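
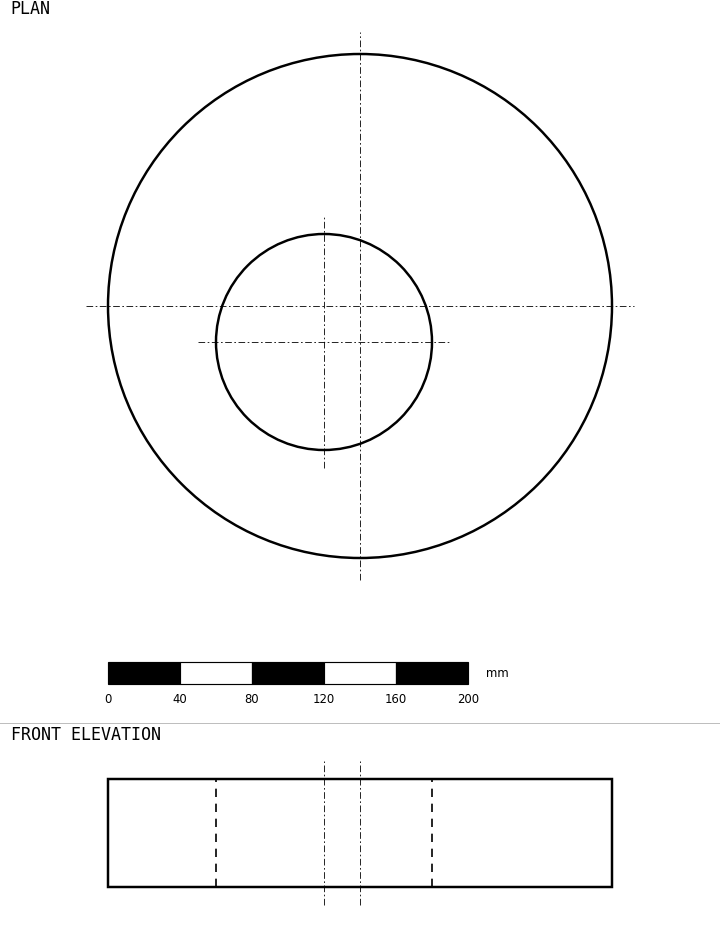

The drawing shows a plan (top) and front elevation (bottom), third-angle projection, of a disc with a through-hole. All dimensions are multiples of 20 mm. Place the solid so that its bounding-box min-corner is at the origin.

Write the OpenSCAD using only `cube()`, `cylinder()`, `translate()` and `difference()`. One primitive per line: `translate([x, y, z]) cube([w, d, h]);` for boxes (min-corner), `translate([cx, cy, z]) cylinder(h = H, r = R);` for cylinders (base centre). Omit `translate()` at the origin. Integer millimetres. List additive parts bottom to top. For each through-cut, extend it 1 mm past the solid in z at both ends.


difference() {
  translate([140, 140, 0]) cylinder(h = 60, r = 140);
  translate([120, 120, -1]) cylinder(h = 62, r = 60);
}


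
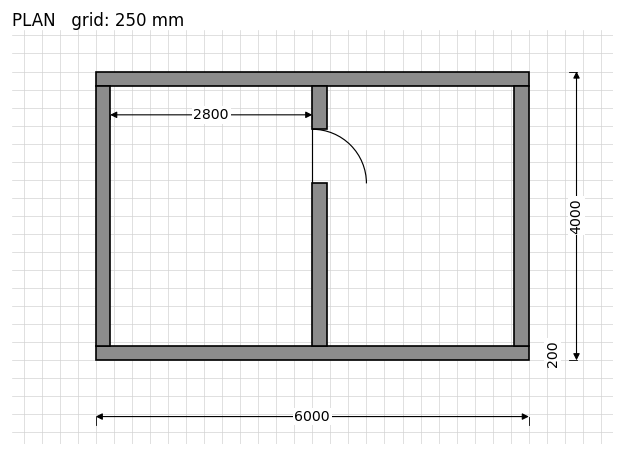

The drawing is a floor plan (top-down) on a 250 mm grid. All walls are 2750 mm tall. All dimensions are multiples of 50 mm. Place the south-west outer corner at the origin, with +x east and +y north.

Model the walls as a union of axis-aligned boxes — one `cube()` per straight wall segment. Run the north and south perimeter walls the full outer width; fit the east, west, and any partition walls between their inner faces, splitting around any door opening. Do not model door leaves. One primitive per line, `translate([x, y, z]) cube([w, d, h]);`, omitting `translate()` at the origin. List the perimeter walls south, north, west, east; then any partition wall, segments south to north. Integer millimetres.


cube([6000, 200, 2750]);
translate([0, 3800, 0]) cube([6000, 200, 2750]);
translate([0, 200, 0]) cube([200, 3600, 2750]);
translate([5800, 200, 0]) cube([200, 3600, 2750]);
translate([3000, 200, 0]) cube([200, 2250, 2750]);
translate([3000, 3200, 0]) cube([200, 600, 2750]);


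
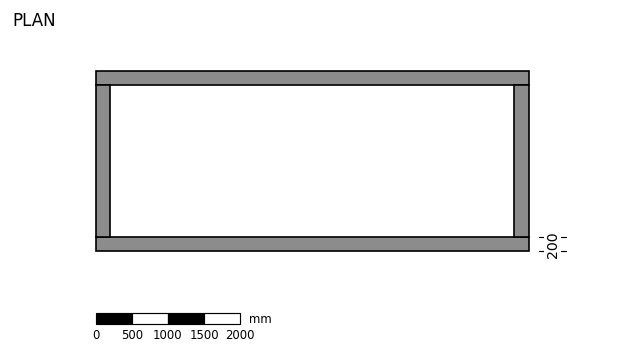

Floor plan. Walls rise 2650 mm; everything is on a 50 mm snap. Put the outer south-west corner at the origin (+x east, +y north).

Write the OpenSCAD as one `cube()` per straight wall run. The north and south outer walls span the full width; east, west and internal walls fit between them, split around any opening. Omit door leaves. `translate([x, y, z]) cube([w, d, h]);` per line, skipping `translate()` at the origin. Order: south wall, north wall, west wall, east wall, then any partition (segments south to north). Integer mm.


cube([6000, 200, 2650]);
translate([0, 2300, 0]) cube([6000, 200, 2650]);
translate([0, 200, 0]) cube([200, 2100, 2650]);
translate([5800, 200, 0]) cube([200, 2100, 2650]);


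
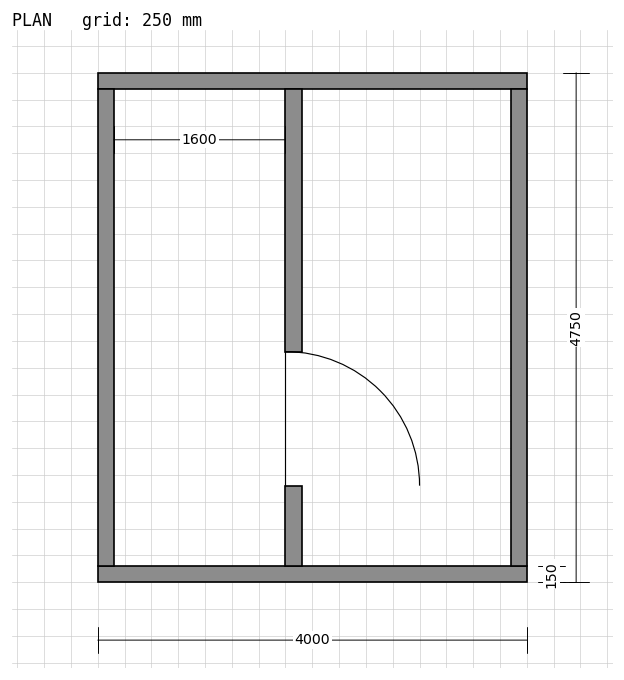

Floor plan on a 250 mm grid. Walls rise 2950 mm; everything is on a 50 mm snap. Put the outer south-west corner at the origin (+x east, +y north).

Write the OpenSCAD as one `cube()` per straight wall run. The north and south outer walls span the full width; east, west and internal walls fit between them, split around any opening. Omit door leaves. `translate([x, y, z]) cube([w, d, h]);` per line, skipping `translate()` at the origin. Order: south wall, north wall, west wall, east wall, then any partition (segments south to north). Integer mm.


cube([4000, 150, 2950]);
translate([0, 4600, 0]) cube([4000, 150, 2950]);
translate([0, 150, 0]) cube([150, 4450, 2950]);
translate([3850, 150, 0]) cube([150, 4450, 2950]);
translate([1750, 150, 0]) cube([150, 750, 2950]);
translate([1750, 2150, 0]) cube([150, 2450, 2950]);


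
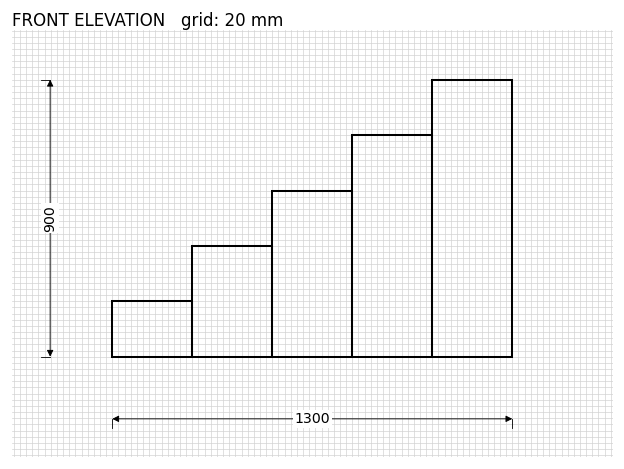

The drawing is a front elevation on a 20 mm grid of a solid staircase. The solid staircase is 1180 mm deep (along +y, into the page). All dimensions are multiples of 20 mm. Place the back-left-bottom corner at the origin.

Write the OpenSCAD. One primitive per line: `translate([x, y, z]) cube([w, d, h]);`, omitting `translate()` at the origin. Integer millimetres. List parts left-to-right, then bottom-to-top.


cube([260, 1180, 180]);
translate([260, 0, 0]) cube([260, 1180, 360]);
translate([520, 0, 0]) cube([260, 1180, 540]);
translate([780, 0, 0]) cube([260, 1180, 720]);
translate([1040, 0, 0]) cube([260, 1180, 900]);


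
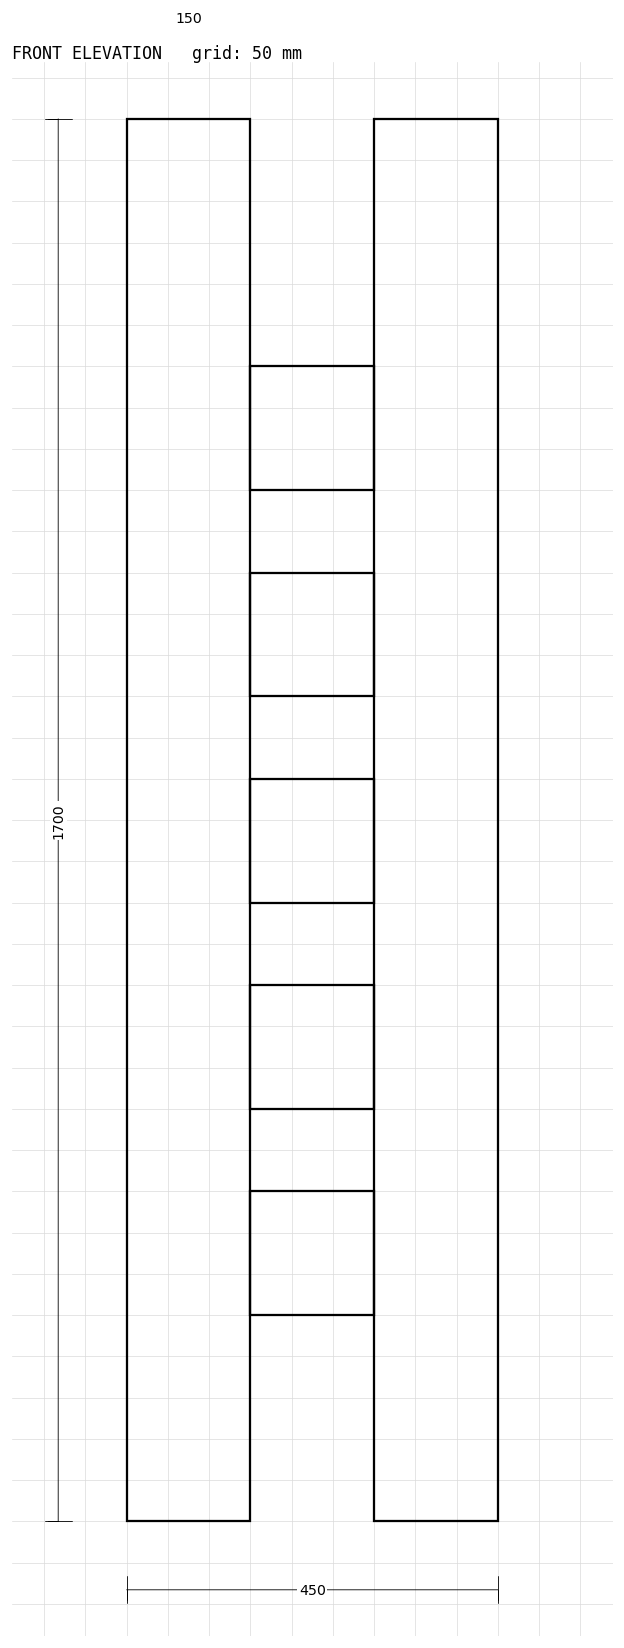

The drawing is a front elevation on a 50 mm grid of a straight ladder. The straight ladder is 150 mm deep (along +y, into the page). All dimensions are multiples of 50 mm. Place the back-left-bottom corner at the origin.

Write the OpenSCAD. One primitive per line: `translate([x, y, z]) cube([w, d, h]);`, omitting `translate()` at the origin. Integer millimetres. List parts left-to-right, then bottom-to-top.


cube([150, 150, 1700]);
translate([150, 0, 250]) cube([150, 150, 150]);
translate([150, 0, 500]) cube([150, 150, 150]);
translate([150, 0, 750]) cube([150, 150, 150]);
translate([150, 0, 1000]) cube([150, 150, 150]);
translate([150, 0, 1250]) cube([150, 150, 150]);
translate([300, 0, 0]) cube([150, 150, 1700]);


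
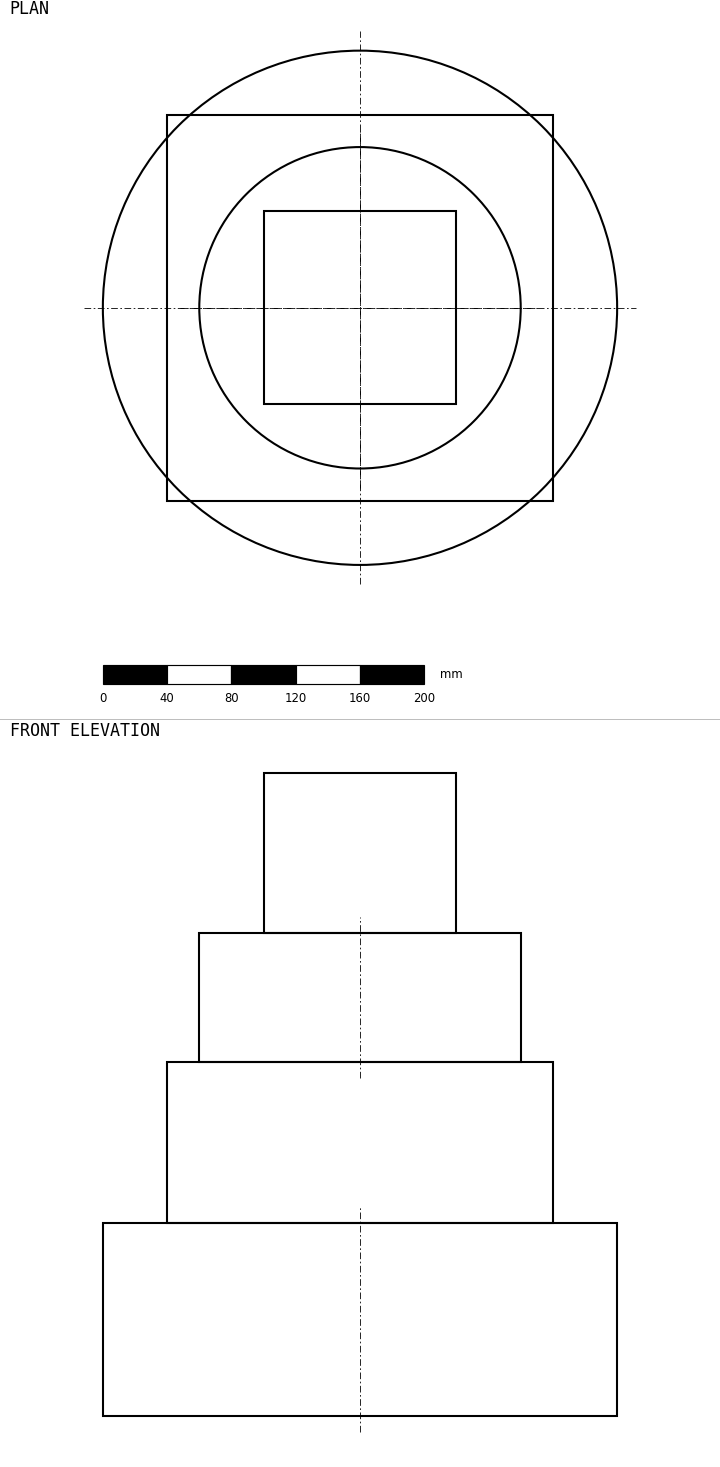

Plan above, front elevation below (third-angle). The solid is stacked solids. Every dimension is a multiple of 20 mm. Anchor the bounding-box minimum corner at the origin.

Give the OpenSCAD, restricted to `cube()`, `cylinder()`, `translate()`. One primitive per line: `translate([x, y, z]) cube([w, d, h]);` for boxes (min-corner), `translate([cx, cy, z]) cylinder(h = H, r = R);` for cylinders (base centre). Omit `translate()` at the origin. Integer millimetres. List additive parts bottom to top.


translate([160, 160, 0]) cylinder(h = 120, r = 160);
translate([40, 40, 120]) cube([240, 240, 100]);
translate([160, 160, 220]) cylinder(h = 80, r = 100);
translate([100, 100, 300]) cube([120, 120, 100]);


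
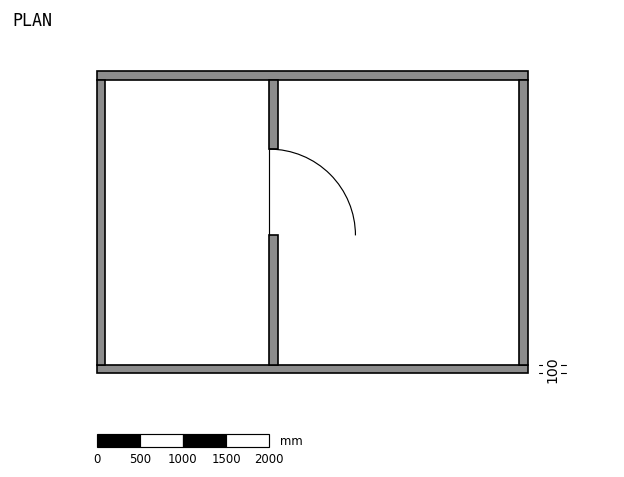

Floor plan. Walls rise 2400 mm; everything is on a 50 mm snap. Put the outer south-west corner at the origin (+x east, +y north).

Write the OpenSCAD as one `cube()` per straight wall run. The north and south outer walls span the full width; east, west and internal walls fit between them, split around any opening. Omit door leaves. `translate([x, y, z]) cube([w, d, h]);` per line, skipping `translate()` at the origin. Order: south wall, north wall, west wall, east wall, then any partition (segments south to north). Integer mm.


cube([5000, 100, 2400]);
translate([0, 3400, 0]) cube([5000, 100, 2400]);
translate([0, 100, 0]) cube([100, 3300, 2400]);
translate([4900, 100, 0]) cube([100, 3300, 2400]);
translate([2000, 100, 0]) cube([100, 1500, 2400]);
translate([2000, 2600, 0]) cube([100, 800, 2400]);


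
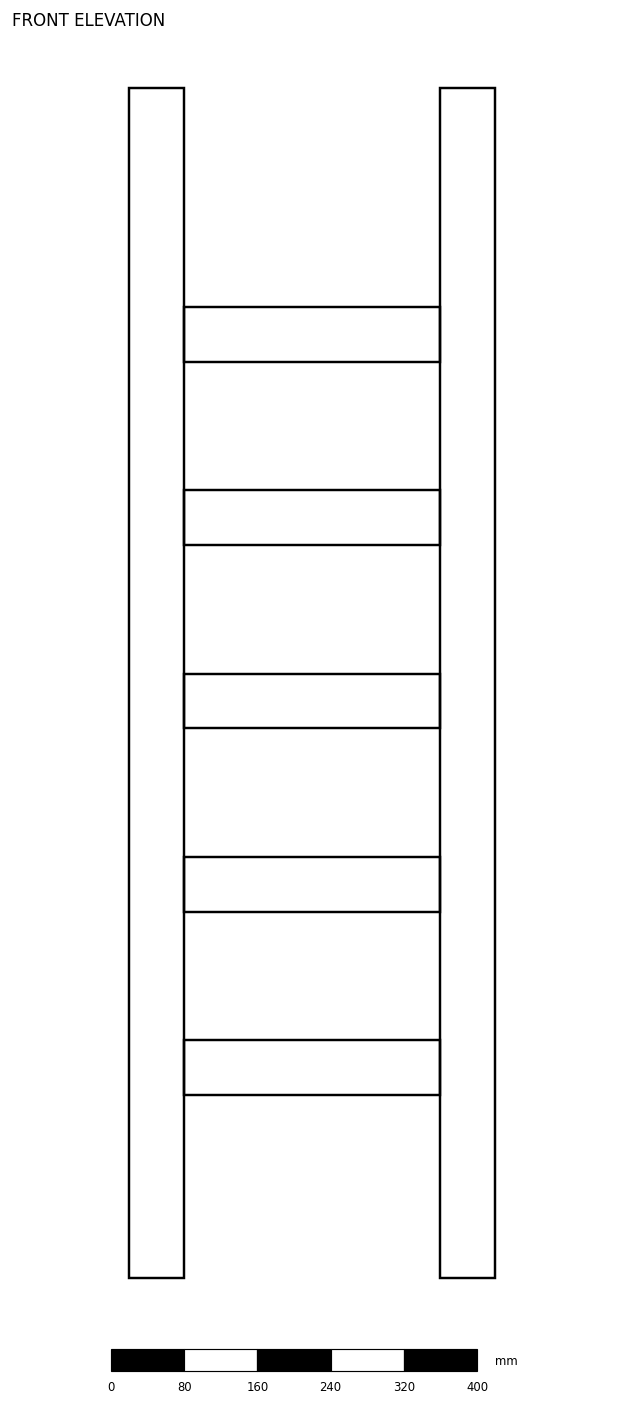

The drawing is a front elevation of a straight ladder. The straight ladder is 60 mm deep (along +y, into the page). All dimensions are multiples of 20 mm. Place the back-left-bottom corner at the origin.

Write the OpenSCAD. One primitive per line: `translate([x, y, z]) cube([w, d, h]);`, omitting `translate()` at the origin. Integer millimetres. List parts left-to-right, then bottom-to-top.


cube([60, 60, 1300]);
translate([60, 0, 200]) cube([280, 60, 60]);
translate([60, 0, 400]) cube([280, 60, 60]);
translate([60, 0, 600]) cube([280, 60, 60]);
translate([60, 0, 800]) cube([280, 60, 60]);
translate([60, 0, 1000]) cube([280, 60, 60]);
translate([340, 0, 0]) cube([60, 60, 1300]);


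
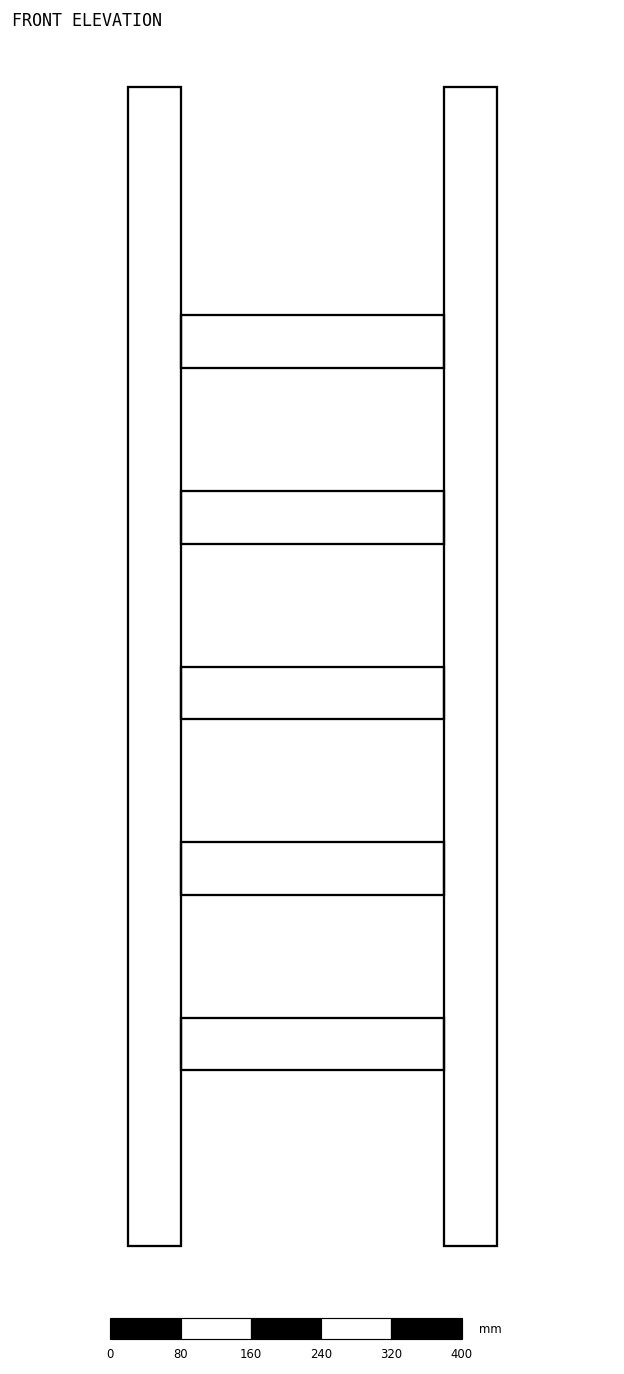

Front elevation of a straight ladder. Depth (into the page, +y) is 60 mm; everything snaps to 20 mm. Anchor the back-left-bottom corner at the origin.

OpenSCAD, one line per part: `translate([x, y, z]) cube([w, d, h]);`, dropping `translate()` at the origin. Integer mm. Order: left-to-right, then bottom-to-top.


cube([60, 60, 1320]);
translate([60, 0, 200]) cube([300, 60, 60]);
translate([60, 0, 400]) cube([300, 60, 60]);
translate([60, 0, 600]) cube([300, 60, 60]);
translate([60, 0, 800]) cube([300, 60, 60]);
translate([60, 0, 1000]) cube([300, 60, 60]);
translate([360, 0, 0]) cube([60, 60, 1320]);


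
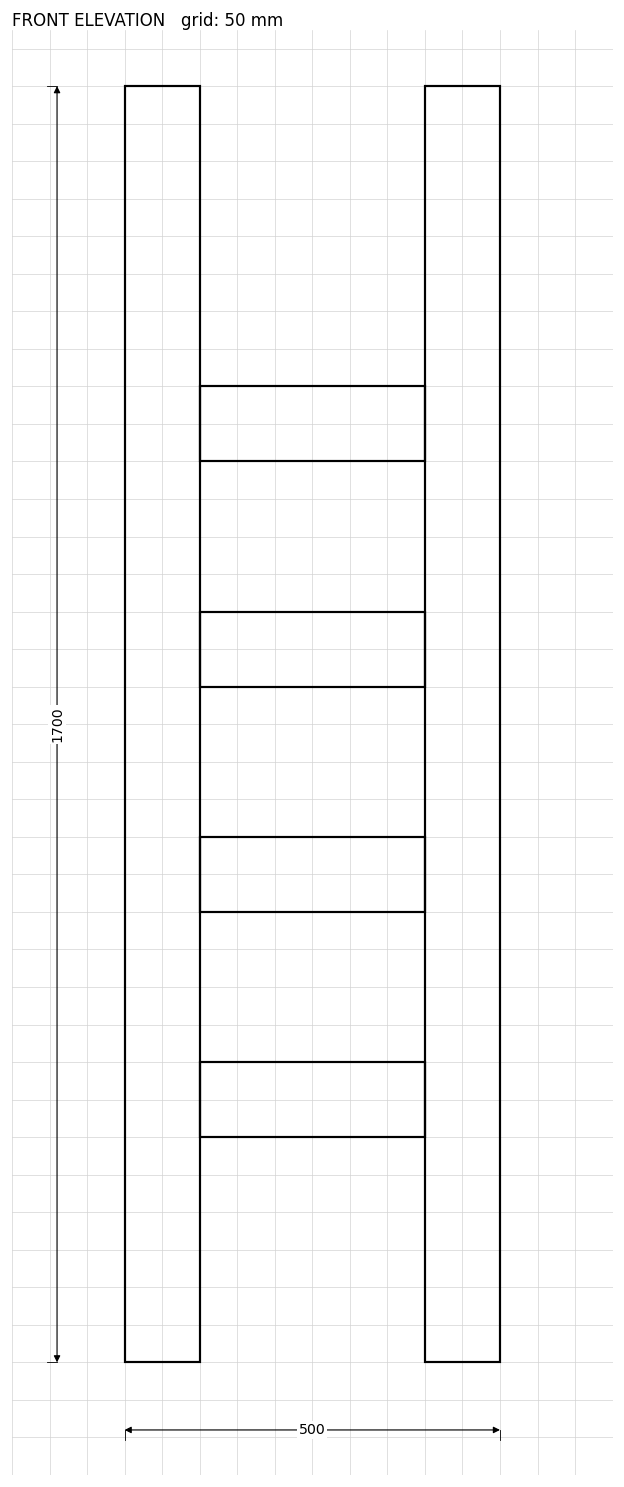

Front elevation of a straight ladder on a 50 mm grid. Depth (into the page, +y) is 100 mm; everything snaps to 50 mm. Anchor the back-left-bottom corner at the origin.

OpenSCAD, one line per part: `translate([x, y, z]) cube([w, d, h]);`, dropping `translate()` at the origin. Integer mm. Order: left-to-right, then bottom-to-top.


cube([100, 100, 1700]);
translate([100, 0, 300]) cube([300, 100, 100]);
translate([100, 0, 600]) cube([300, 100, 100]);
translate([100, 0, 900]) cube([300, 100, 100]);
translate([100, 0, 1200]) cube([300, 100, 100]);
translate([400, 0, 0]) cube([100, 100, 1700]);


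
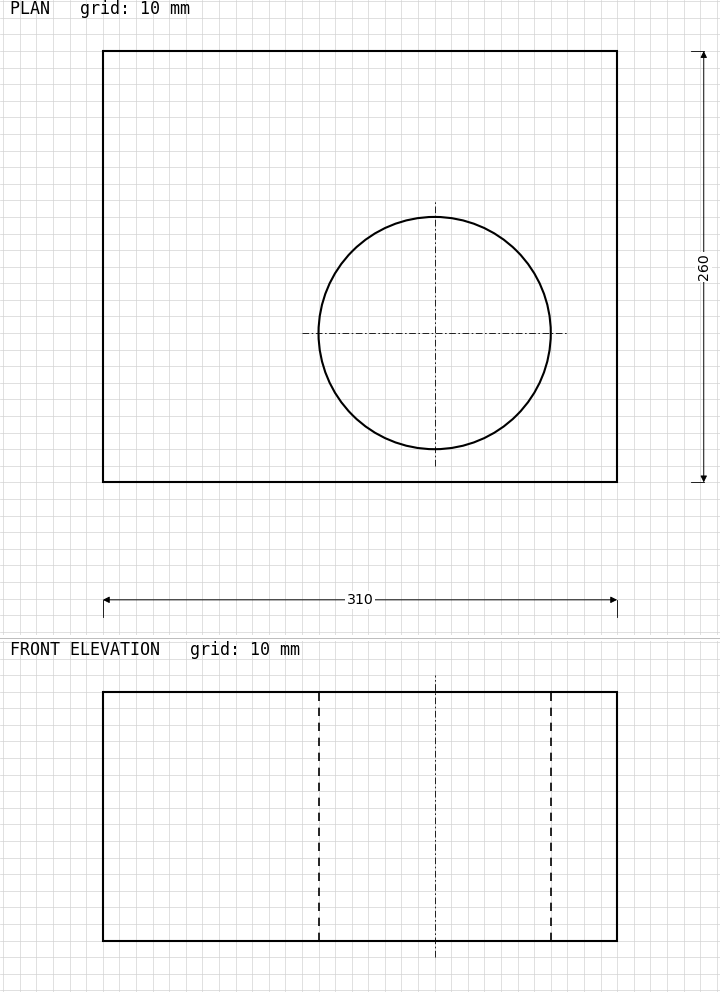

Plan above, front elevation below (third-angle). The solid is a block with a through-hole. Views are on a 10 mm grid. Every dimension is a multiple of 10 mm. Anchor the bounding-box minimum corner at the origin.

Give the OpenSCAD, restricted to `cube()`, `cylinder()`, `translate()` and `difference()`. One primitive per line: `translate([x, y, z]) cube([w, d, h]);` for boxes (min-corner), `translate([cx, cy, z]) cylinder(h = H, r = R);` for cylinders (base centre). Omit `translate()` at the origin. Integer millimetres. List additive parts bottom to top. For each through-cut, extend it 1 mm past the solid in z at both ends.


difference() {
  cube([310, 260, 150]);
  translate([200, 90, -1]) cylinder(h = 152, r = 70);
}


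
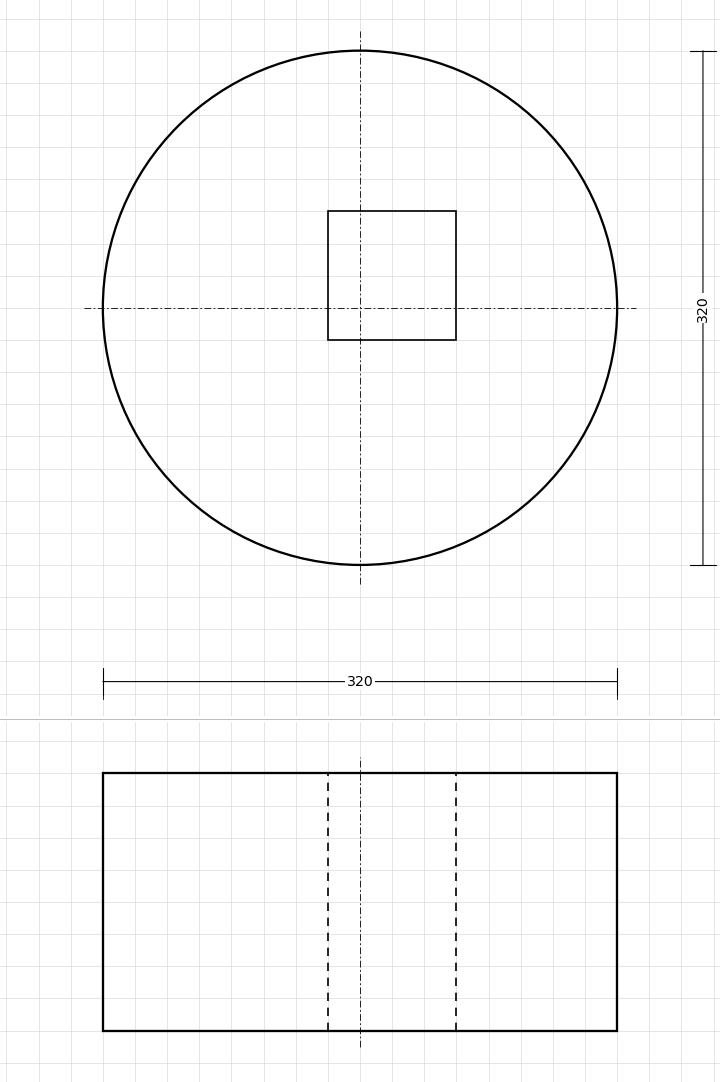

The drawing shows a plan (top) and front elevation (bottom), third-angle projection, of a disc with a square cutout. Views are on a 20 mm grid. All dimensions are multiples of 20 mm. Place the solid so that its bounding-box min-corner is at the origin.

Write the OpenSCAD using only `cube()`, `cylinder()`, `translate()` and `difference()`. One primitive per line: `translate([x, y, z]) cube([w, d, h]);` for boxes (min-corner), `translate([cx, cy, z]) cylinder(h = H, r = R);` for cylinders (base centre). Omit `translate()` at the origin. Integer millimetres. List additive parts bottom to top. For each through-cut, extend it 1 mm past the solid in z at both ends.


difference() {
  translate([160, 160, 0]) cylinder(h = 160, r = 160);
  translate([140, 140, -1]) cube([80, 80, 162]);
}


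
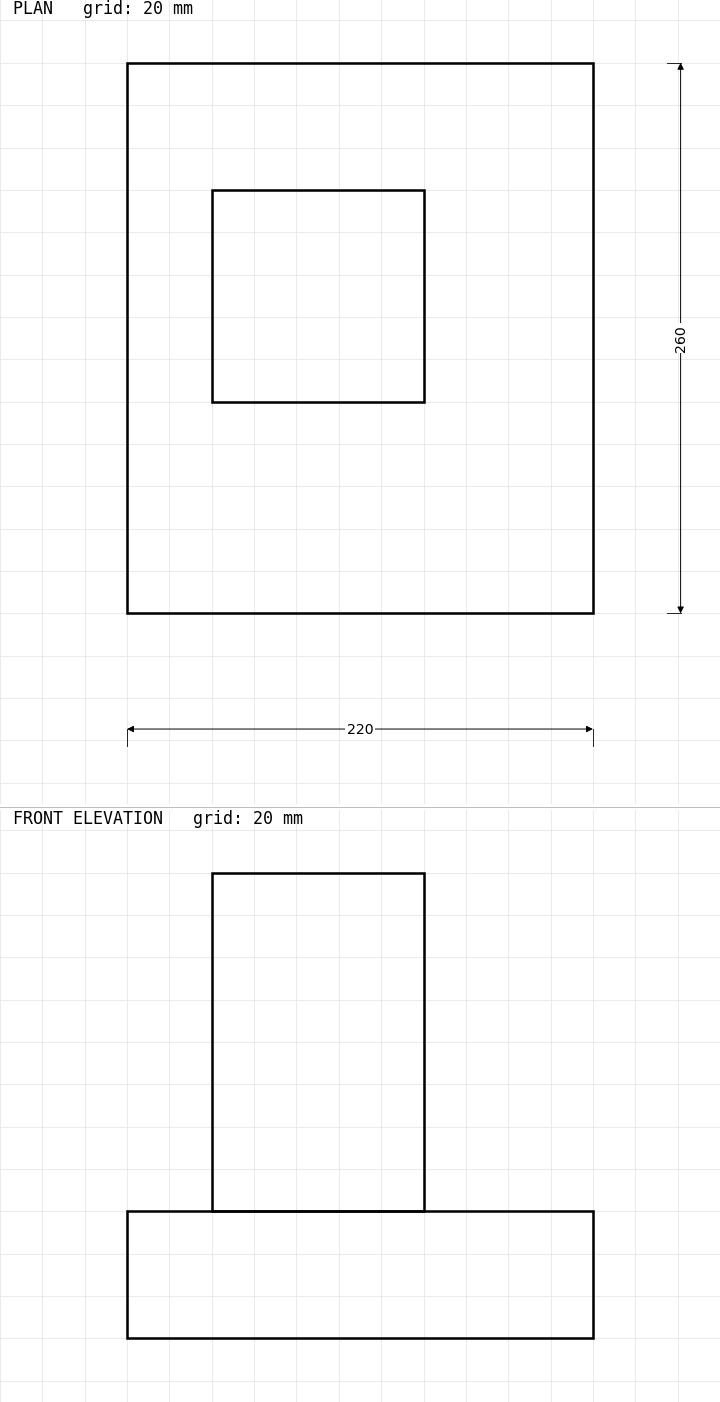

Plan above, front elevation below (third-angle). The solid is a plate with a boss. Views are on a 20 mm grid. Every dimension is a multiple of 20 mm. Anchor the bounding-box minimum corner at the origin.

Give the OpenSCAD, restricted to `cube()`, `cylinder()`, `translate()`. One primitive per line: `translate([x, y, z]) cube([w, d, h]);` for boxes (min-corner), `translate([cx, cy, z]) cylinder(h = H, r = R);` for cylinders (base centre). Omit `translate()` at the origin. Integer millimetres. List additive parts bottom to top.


cube([220, 260, 60]);
translate([40, 100, 60]) cube([100, 100, 160]);


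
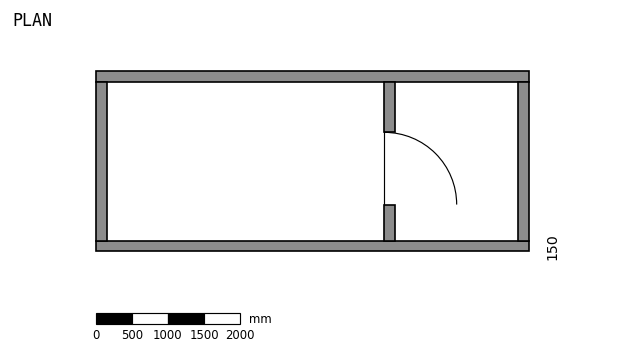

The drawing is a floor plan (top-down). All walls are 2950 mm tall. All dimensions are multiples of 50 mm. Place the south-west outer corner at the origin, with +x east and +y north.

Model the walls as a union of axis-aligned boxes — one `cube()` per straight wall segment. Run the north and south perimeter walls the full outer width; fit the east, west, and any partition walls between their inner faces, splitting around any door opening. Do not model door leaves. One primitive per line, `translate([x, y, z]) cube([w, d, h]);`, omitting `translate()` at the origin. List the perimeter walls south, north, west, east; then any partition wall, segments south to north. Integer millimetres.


cube([6000, 150, 2950]);
translate([0, 2350, 0]) cube([6000, 150, 2950]);
translate([0, 150, 0]) cube([150, 2200, 2950]);
translate([5850, 150, 0]) cube([150, 2200, 2950]);
translate([4000, 150, 0]) cube([150, 500, 2950]);
translate([4000, 1650, 0]) cube([150, 700, 2950]);


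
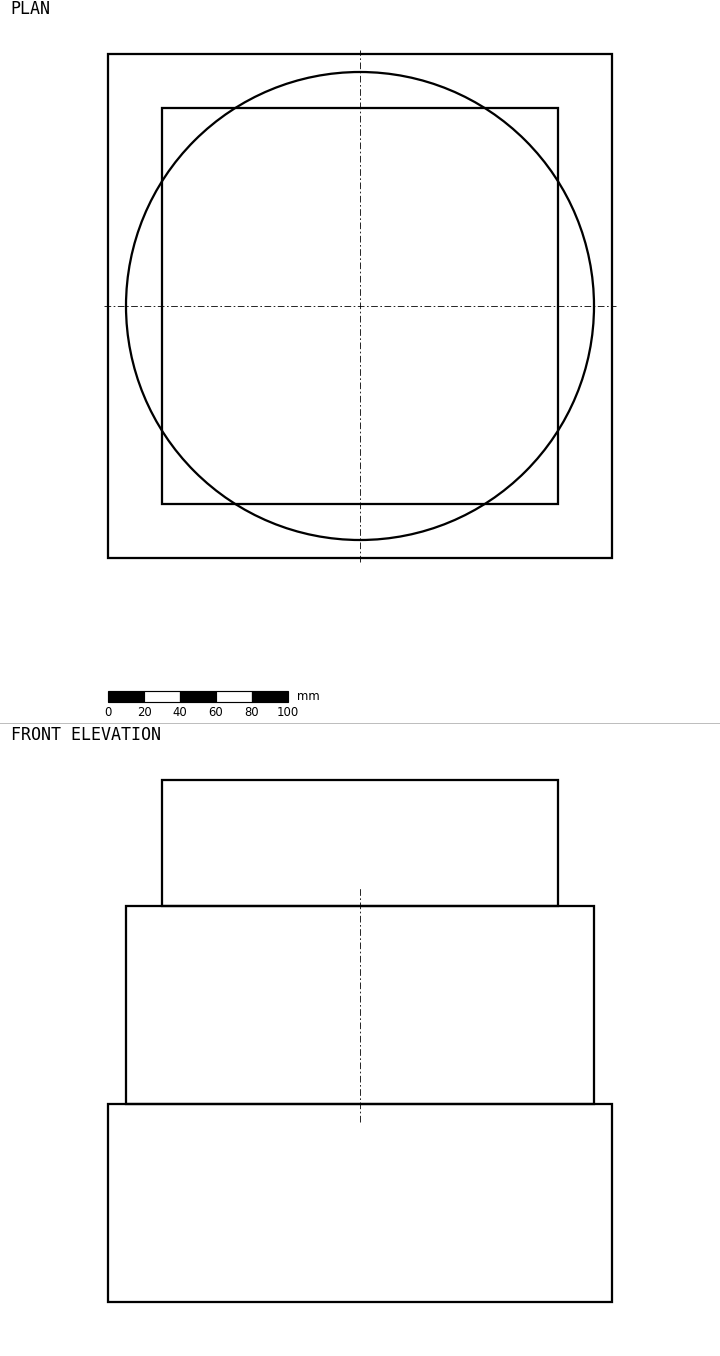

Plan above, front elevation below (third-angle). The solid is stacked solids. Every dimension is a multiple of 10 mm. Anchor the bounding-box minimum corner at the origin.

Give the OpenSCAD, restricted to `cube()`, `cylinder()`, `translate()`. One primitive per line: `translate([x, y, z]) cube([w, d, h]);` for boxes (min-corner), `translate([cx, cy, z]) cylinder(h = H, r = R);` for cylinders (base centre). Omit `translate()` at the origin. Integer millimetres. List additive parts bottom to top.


cube([280, 280, 110]);
translate([140, 140, 110]) cylinder(h = 110, r = 130);
translate([30, 30, 220]) cube([220, 220, 70]);


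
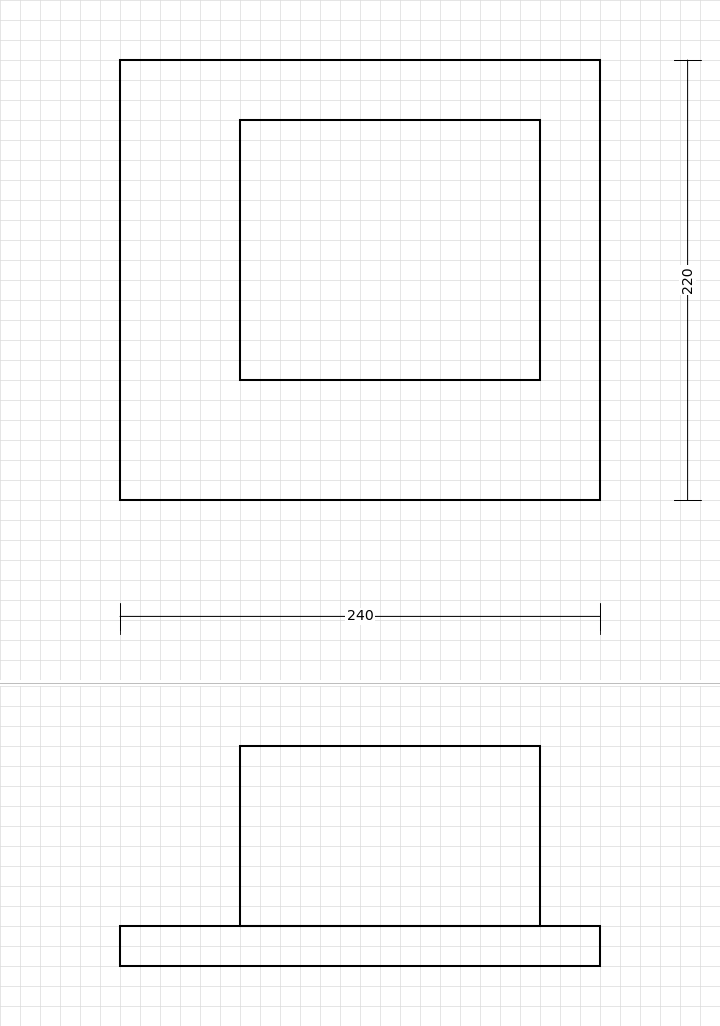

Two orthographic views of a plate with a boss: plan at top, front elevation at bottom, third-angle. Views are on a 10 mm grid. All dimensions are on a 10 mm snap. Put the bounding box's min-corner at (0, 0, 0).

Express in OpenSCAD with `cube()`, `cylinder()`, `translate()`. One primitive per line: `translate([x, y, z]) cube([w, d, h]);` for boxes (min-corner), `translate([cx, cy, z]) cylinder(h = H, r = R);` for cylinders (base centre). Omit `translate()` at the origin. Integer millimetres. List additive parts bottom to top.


cube([240, 220, 20]);
translate([60, 60, 20]) cube([150, 130, 90]);


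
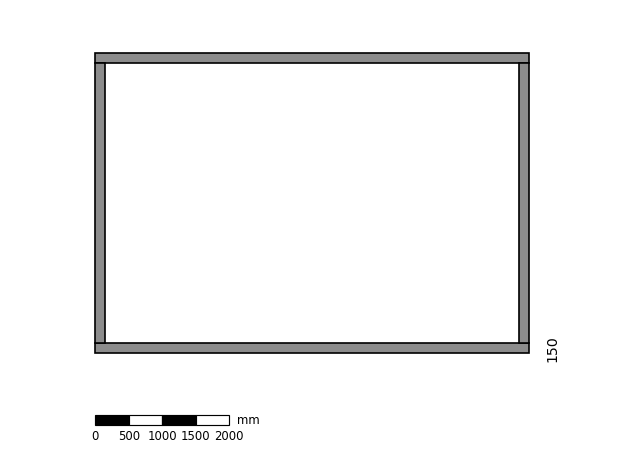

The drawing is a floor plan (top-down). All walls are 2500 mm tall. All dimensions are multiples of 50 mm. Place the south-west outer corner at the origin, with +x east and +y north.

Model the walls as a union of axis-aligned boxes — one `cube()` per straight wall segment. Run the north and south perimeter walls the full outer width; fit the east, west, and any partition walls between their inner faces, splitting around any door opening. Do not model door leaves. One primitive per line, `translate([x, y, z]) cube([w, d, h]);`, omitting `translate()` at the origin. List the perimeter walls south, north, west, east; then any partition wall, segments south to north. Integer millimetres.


cube([6500, 150, 2500]);
translate([0, 4350, 0]) cube([6500, 150, 2500]);
translate([0, 150, 0]) cube([150, 4200, 2500]);
translate([6350, 150, 0]) cube([150, 4200, 2500]);


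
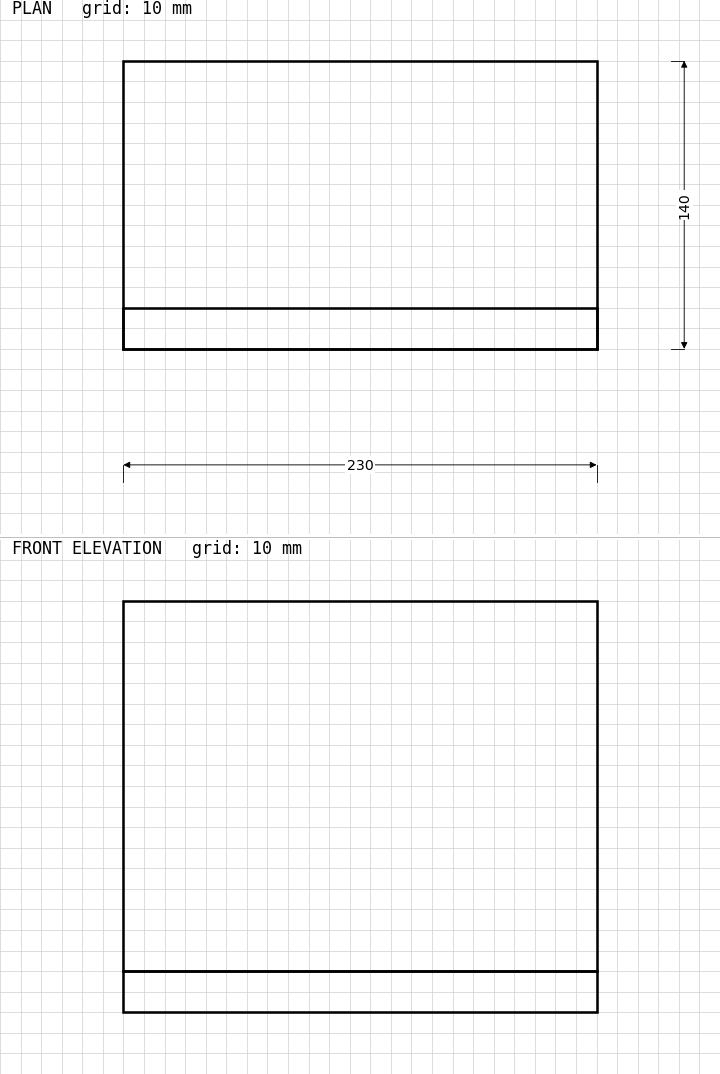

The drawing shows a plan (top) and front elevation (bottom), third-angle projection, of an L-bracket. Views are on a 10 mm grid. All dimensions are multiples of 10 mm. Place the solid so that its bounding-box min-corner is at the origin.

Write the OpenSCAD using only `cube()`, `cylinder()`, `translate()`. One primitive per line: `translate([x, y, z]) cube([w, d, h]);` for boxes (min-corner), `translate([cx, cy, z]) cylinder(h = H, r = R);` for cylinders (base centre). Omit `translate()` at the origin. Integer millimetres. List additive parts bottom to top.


cube([230, 140, 20]);
translate([0, 0, 20]) cube([230, 20, 180]);


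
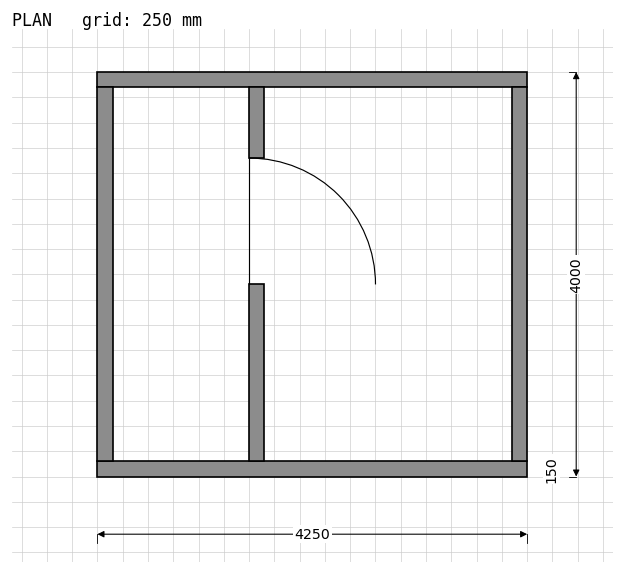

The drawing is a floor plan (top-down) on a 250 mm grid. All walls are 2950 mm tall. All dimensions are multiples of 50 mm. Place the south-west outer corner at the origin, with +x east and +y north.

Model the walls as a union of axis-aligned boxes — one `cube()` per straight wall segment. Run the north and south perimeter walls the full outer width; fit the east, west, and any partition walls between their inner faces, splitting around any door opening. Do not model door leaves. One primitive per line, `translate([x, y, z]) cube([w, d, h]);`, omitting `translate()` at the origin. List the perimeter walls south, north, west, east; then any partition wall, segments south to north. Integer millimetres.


cube([4250, 150, 2950]);
translate([0, 3850, 0]) cube([4250, 150, 2950]);
translate([0, 150, 0]) cube([150, 3700, 2950]);
translate([4100, 150, 0]) cube([150, 3700, 2950]);
translate([1500, 150, 0]) cube([150, 1750, 2950]);
translate([1500, 3150, 0]) cube([150, 700, 2950]);


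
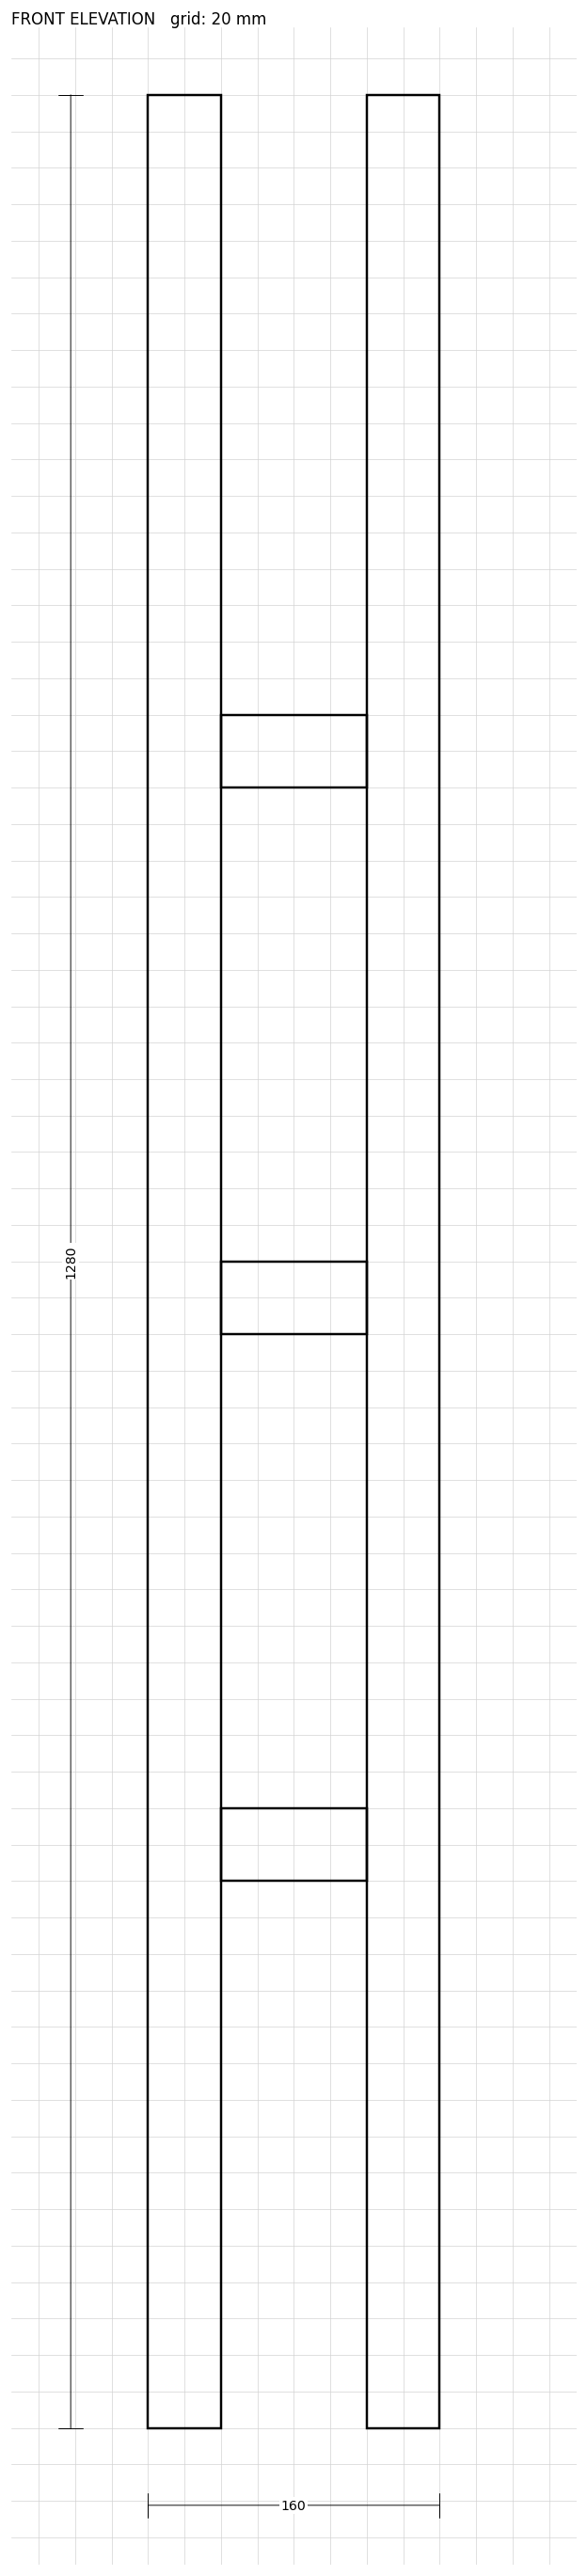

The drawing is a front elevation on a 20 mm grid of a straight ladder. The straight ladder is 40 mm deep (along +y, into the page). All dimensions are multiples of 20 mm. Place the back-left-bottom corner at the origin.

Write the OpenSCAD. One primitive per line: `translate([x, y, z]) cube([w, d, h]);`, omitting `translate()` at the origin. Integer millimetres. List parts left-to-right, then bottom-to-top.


cube([40, 40, 1280]);
translate([40, 0, 300]) cube([80, 40, 40]);
translate([40, 0, 600]) cube([80, 40, 40]);
translate([40, 0, 900]) cube([80, 40, 40]);
translate([120, 0, 0]) cube([40, 40, 1280]);


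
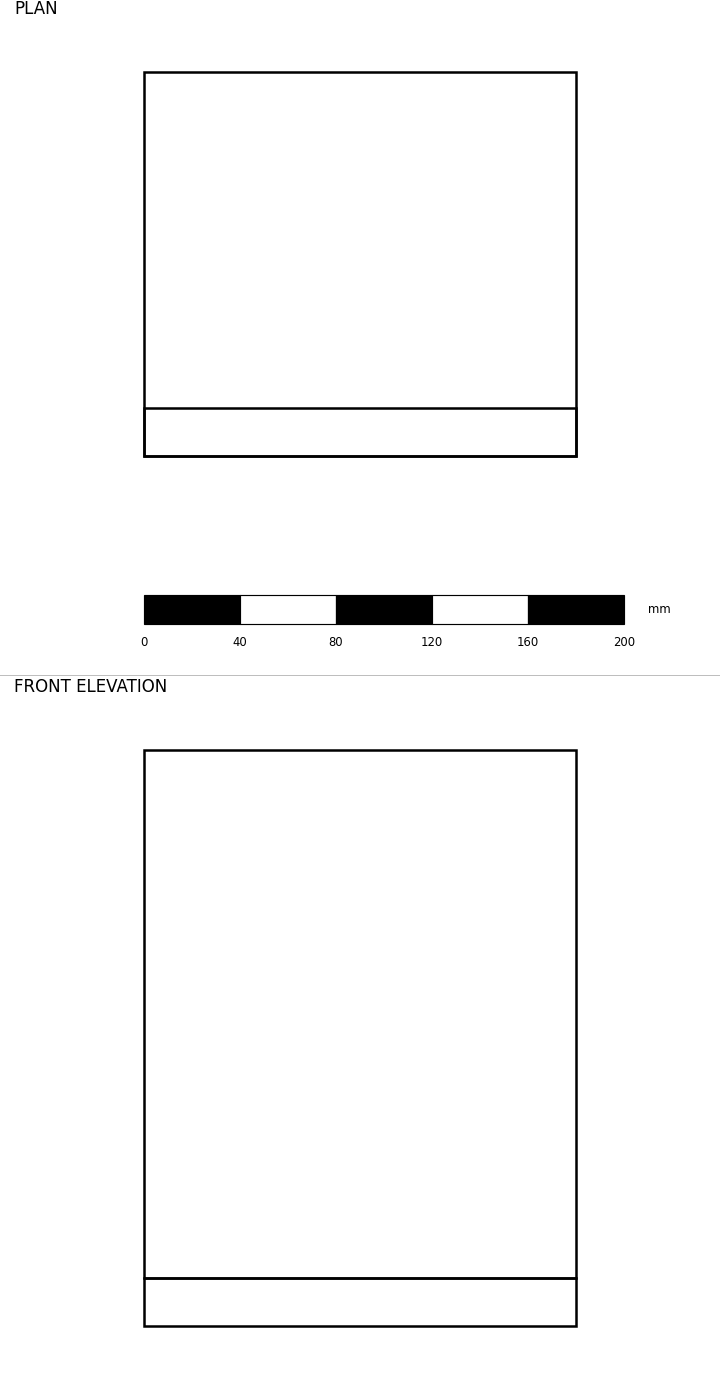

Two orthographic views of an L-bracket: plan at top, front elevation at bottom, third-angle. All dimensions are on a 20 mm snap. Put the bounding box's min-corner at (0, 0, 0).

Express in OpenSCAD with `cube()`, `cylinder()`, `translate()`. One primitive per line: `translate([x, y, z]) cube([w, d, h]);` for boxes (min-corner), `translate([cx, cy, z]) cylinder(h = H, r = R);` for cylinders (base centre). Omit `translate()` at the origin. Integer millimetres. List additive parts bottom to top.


cube([180, 160, 20]);
translate([0, 0, 20]) cube([180, 20, 220]);


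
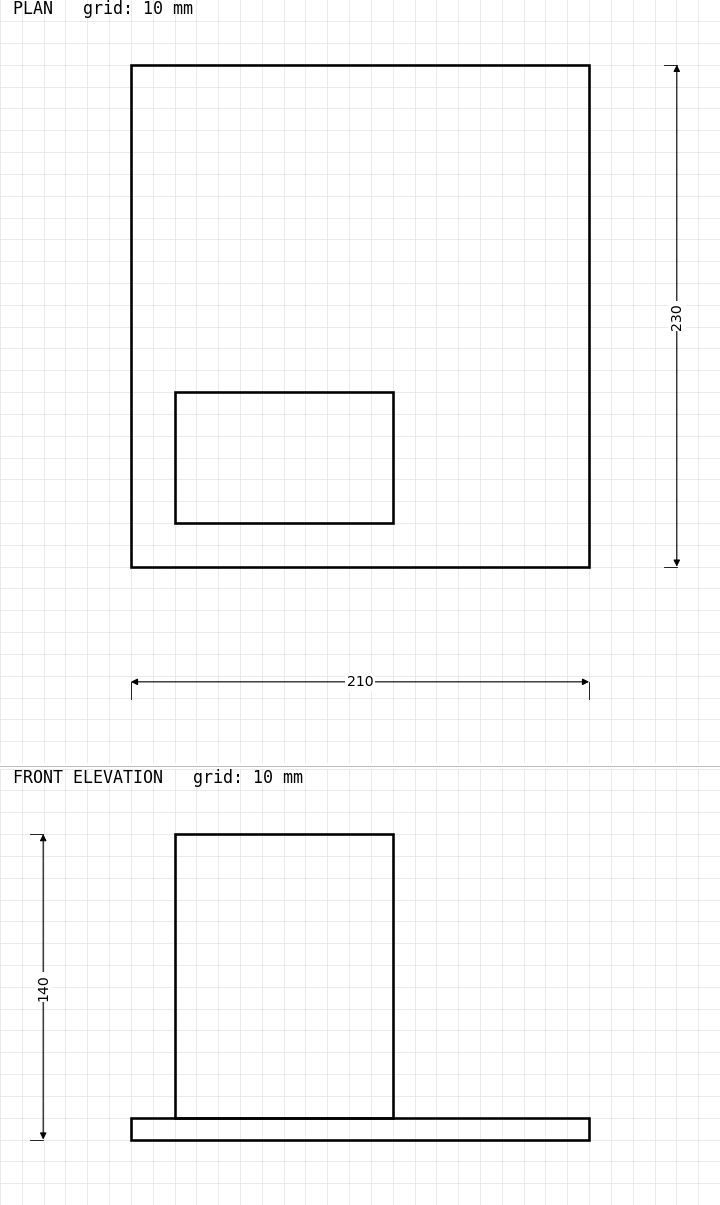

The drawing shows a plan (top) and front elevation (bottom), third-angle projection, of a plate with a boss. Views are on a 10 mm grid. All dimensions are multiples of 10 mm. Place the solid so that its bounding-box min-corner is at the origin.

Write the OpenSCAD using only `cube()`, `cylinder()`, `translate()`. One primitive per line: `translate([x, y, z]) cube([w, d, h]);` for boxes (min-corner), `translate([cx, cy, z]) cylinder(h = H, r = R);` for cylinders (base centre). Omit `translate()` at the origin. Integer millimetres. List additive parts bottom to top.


cube([210, 230, 10]);
translate([20, 20, 10]) cube([100, 60, 130]);


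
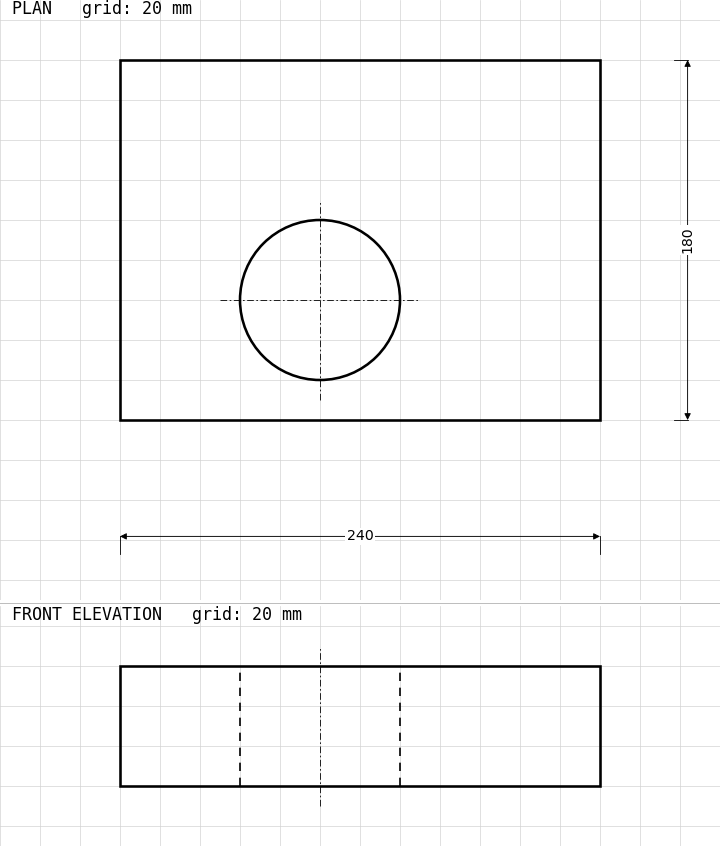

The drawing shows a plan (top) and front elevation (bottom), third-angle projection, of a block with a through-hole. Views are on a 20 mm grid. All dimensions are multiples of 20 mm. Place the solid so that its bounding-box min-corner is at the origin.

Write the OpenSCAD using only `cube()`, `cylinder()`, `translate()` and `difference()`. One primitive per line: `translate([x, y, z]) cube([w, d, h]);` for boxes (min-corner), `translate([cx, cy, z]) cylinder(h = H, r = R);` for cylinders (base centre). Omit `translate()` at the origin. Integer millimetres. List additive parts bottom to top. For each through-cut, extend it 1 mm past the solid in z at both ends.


difference() {
  cube([240, 180, 60]);
  translate([100, 60, -1]) cylinder(h = 62, r = 40);
}


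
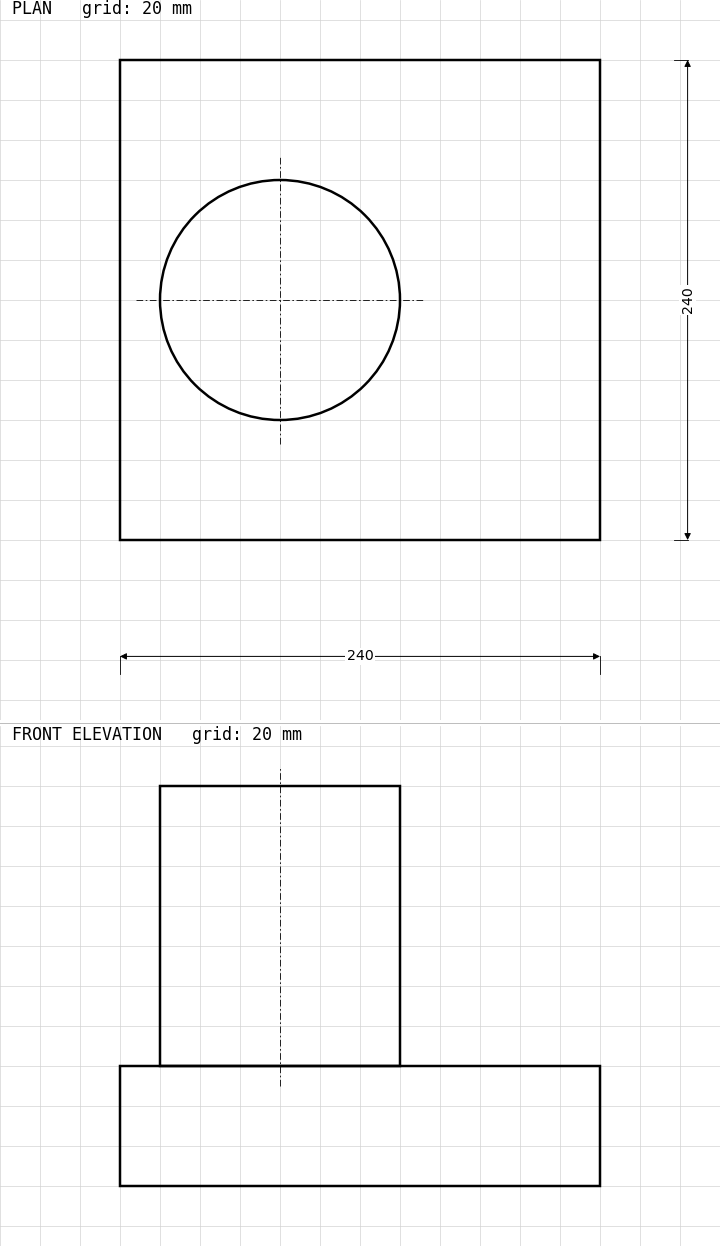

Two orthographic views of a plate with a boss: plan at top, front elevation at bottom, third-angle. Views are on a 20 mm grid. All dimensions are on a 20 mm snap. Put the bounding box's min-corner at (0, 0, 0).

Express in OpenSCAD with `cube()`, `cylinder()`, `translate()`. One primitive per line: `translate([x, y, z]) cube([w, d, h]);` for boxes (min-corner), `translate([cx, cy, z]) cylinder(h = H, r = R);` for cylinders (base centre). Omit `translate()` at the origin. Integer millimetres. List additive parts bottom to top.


cube([240, 240, 60]);
translate([80, 120, 60]) cylinder(h = 140, r = 60);


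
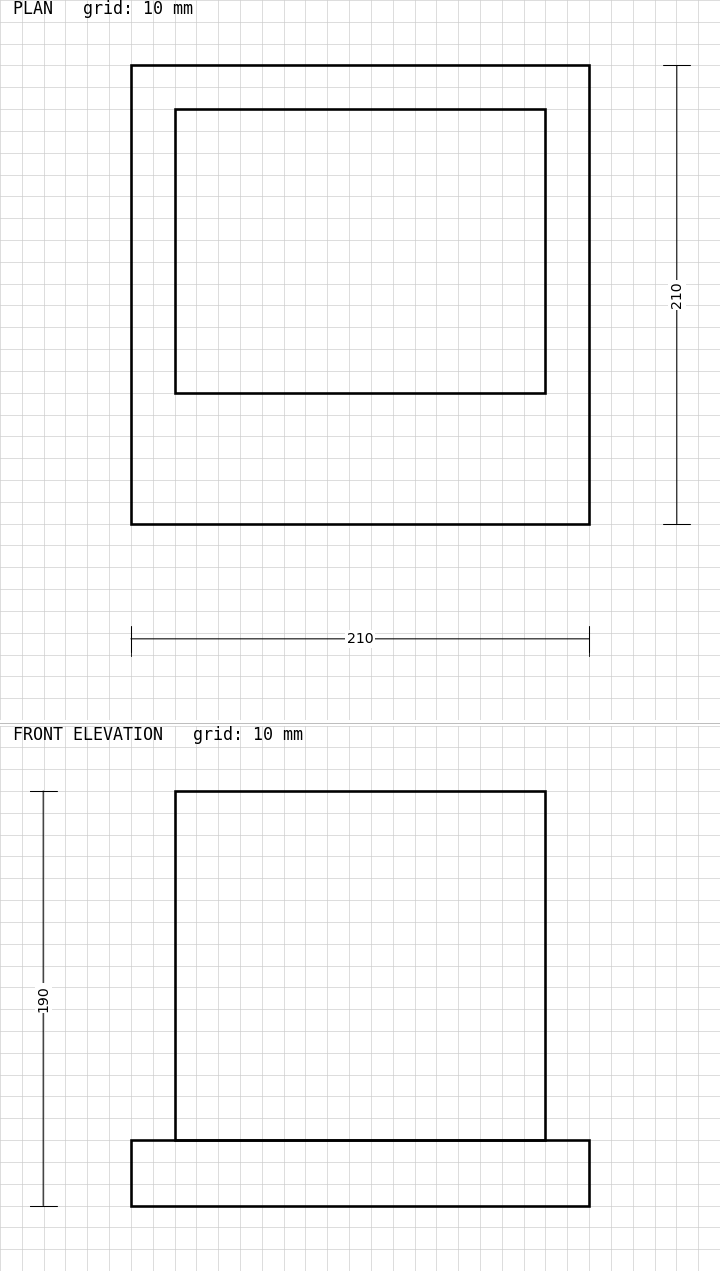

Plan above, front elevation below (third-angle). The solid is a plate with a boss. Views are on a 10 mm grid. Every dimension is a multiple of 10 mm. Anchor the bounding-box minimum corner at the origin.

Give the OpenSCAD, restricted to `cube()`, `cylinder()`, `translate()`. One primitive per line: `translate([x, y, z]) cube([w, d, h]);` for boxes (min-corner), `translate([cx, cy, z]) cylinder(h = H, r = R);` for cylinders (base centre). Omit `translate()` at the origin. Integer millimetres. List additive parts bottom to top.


cube([210, 210, 30]);
translate([20, 60, 30]) cube([170, 130, 160]);


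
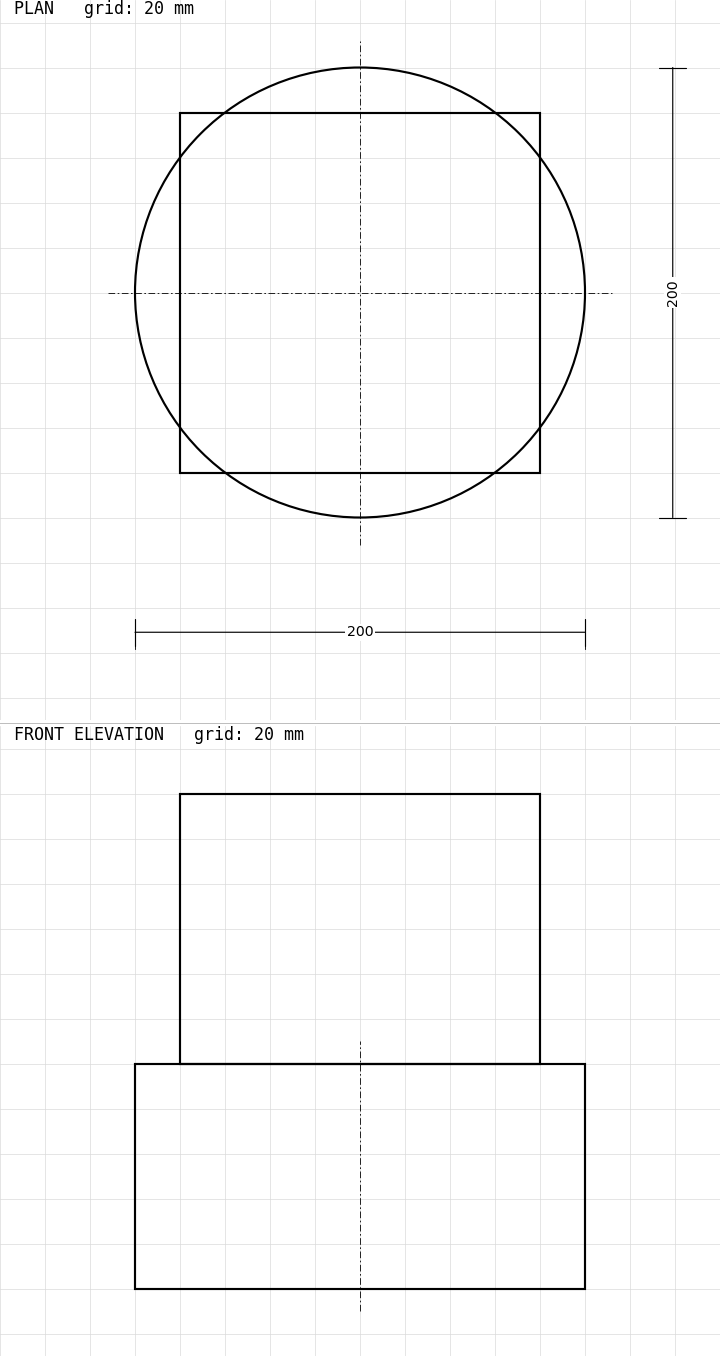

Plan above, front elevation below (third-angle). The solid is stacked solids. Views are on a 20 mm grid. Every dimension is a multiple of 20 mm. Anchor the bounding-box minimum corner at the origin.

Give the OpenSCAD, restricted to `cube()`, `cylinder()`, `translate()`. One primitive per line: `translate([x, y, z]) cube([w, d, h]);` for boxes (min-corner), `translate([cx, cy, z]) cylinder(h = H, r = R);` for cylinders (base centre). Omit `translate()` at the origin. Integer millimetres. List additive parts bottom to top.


translate([100, 100, 0]) cylinder(h = 100, r = 100);
translate([20, 20, 100]) cube([160, 160, 120]);


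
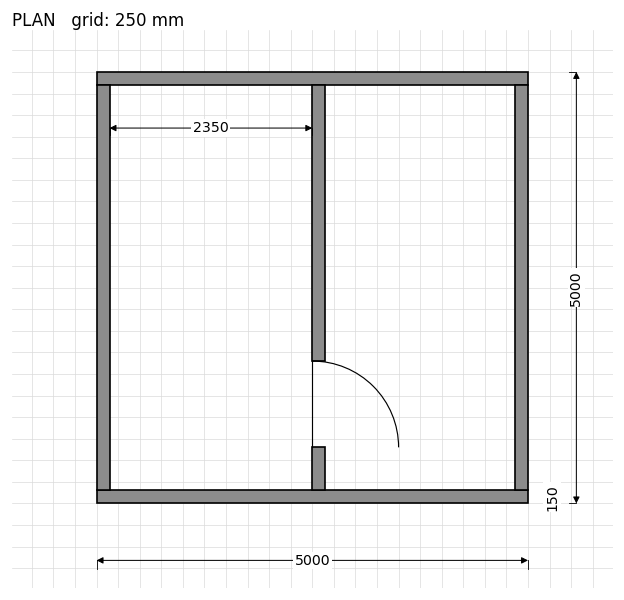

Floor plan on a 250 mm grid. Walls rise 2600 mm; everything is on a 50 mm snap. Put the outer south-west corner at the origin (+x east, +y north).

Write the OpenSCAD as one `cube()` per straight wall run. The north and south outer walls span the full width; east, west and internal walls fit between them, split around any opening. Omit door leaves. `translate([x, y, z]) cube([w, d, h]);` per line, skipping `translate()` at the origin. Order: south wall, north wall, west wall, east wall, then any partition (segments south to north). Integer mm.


cube([5000, 150, 2600]);
translate([0, 4850, 0]) cube([5000, 150, 2600]);
translate([0, 150, 0]) cube([150, 4700, 2600]);
translate([4850, 150, 0]) cube([150, 4700, 2600]);
translate([2500, 150, 0]) cube([150, 500, 2600]);
translate([2500, 1650, 0]) cube([150, 3200, 2600]);


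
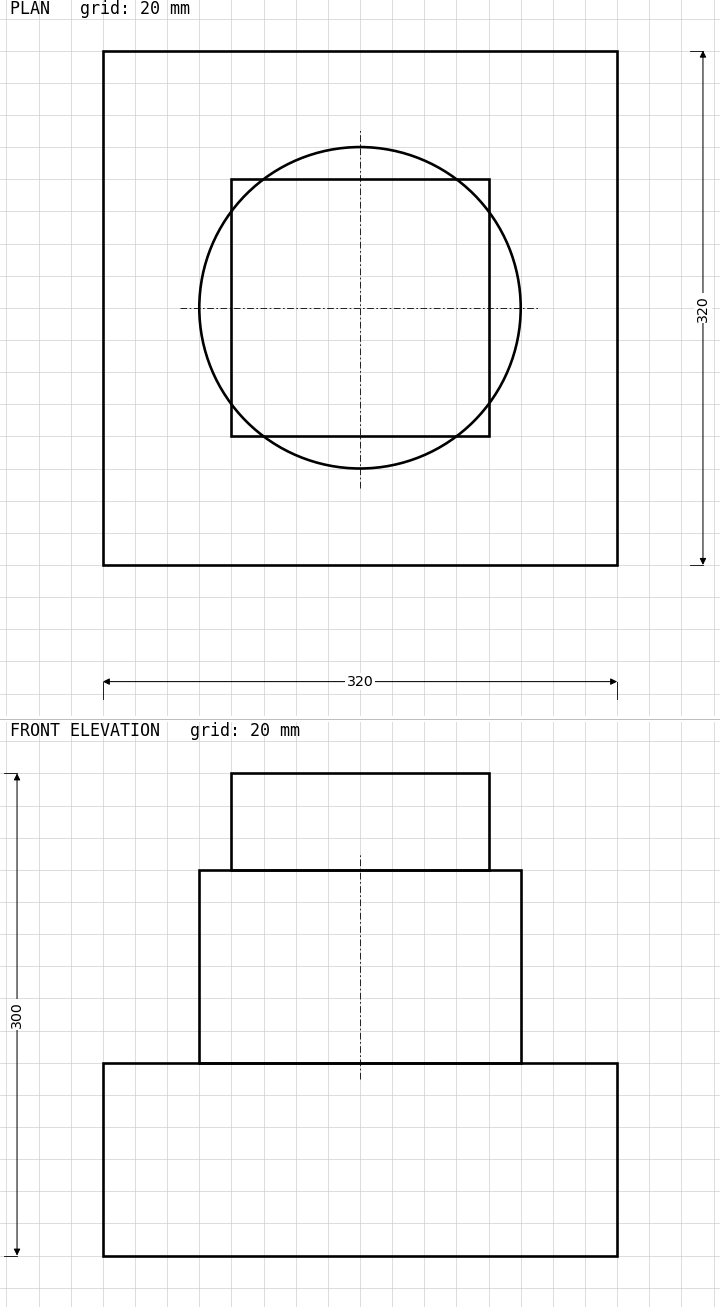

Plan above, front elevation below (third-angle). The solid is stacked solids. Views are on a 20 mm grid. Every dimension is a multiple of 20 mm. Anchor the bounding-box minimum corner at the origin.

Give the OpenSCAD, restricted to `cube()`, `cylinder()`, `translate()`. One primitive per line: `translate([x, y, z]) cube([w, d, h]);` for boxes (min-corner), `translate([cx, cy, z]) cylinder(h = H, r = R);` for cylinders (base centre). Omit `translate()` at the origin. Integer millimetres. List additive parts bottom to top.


cube([320, 320, 120]);
translate([160, 160, 120]) cylinder(h = 120, r = 100);
translate([80, 80, 240]) cube([160, 160, 60]);


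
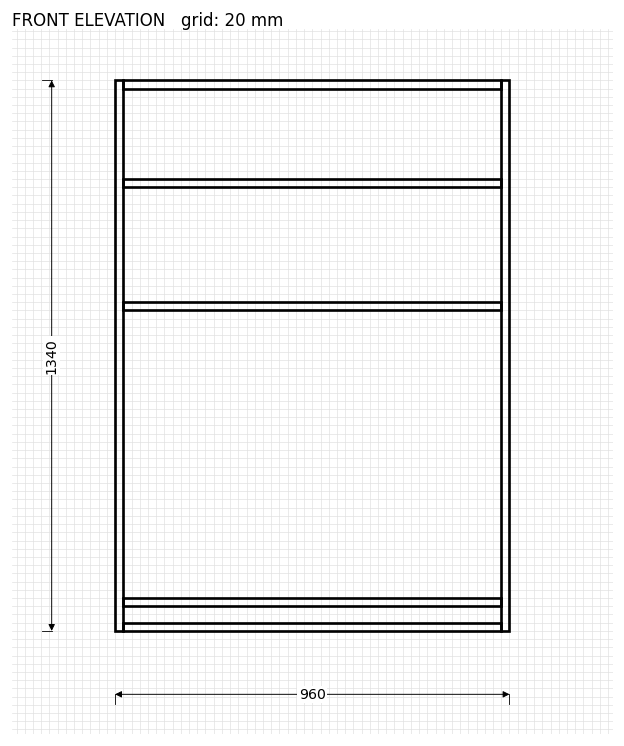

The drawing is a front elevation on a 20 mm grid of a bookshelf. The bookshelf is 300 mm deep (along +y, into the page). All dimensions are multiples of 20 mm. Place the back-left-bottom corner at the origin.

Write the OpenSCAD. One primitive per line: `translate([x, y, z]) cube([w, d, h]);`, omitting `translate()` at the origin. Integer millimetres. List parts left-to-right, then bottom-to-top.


cube([20, 300, 1340]);
translate([20, 0, 0]) cube([920, 300, 20]);
translate([20, 0, 60]) cube([920, 300, 20]);
translate([20, 0, 780]) cube([920, 300, 20]);
translate([20, 0, 1080]) cube([920, 300, 20]);
translate([20, 0, 1320]) cube([920, 300, 20]);
translate([940, 0, 0]) cube([20, 300, 1340]);


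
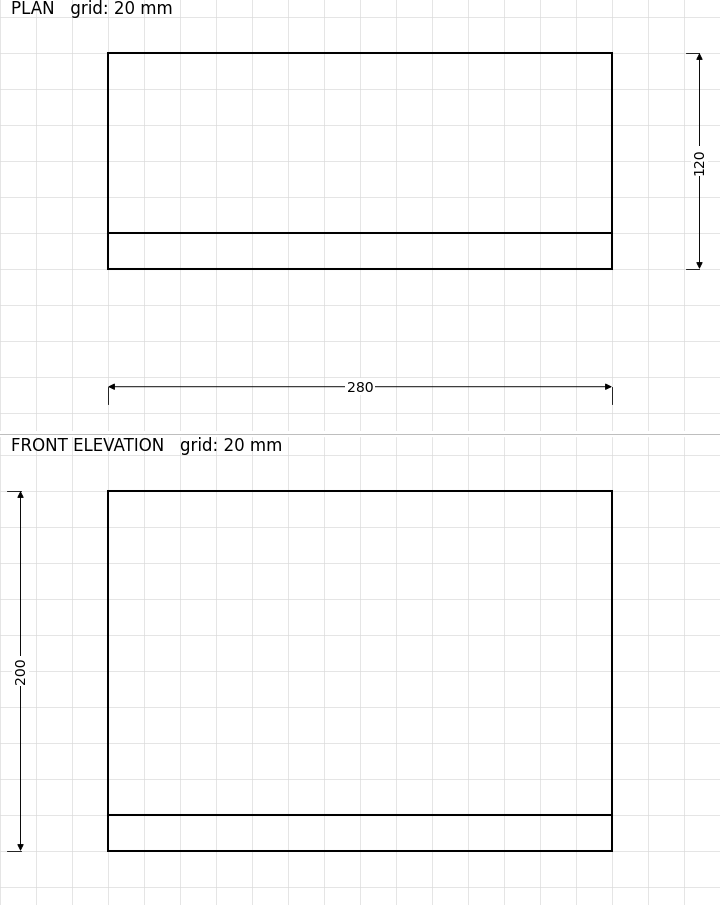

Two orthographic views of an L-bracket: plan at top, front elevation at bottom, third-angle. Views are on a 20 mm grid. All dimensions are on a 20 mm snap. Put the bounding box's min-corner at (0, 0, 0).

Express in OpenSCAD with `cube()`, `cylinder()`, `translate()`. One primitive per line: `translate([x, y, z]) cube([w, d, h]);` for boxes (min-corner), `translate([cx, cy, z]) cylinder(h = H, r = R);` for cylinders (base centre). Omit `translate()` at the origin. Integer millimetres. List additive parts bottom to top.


cube([280, 120, 20]);
translate([0, 0, 20]) cube([280, 20, 180]);


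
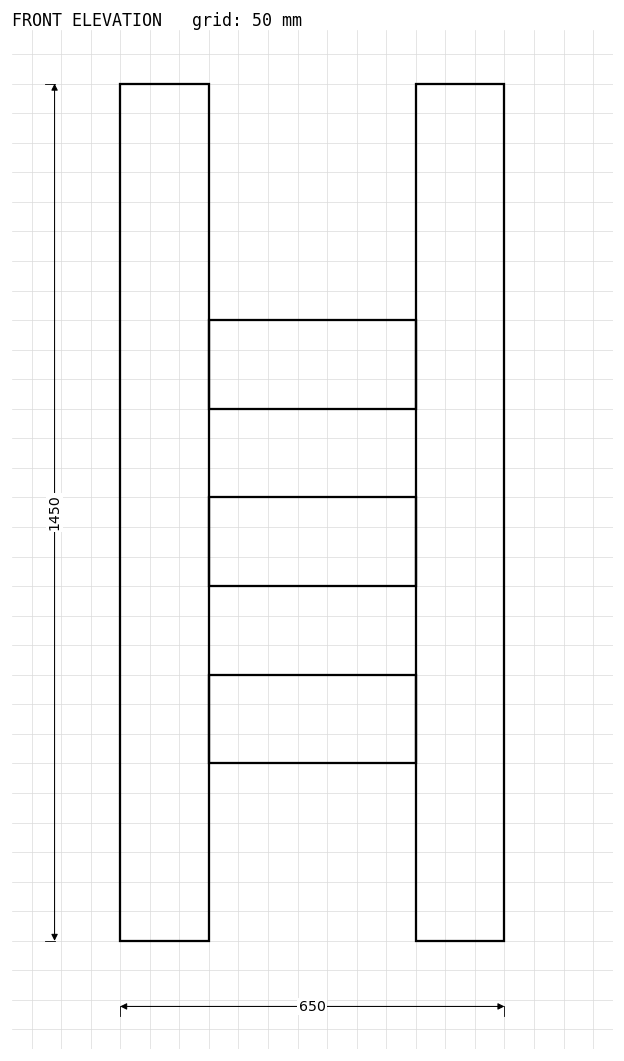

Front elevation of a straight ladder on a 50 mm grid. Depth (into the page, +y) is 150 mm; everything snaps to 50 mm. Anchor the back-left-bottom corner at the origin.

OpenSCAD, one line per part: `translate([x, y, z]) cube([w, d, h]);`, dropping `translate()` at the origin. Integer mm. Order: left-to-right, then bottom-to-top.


cube([150, 150, 1450]);
translate([150, 0, 300]) cube([350, 150, 150]);
translate([150, 0, 600]) cube([350, 150, 150]);
translate([150, 0, 900]) cube([350, 150, 150]);
translate([500, 0, 0]) cube([150, 150, 1450]);
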